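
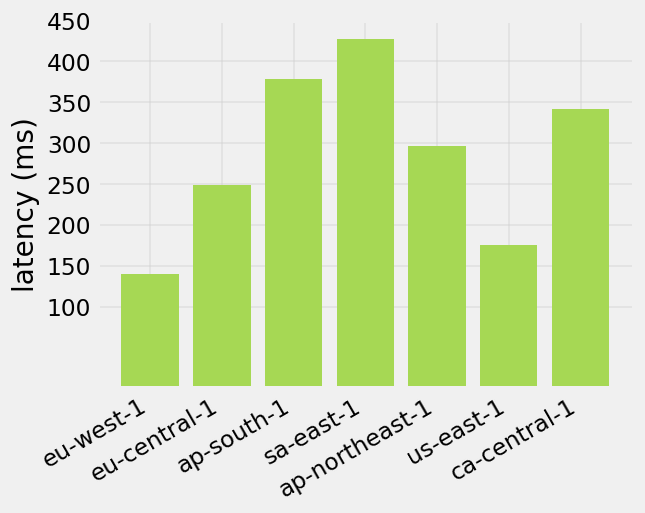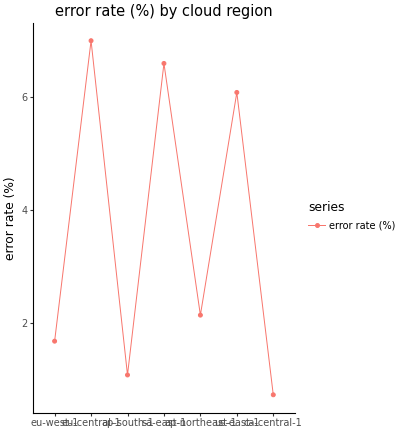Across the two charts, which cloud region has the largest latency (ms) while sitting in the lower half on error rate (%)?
ap-south-1

Chart 2 median error rate (%) ≈ 2; below-median cloud regions: eu-west-1, ap-south-1, ca-central-1. Among those, ap-south-1 has the highest latency (ms) (≈ 400).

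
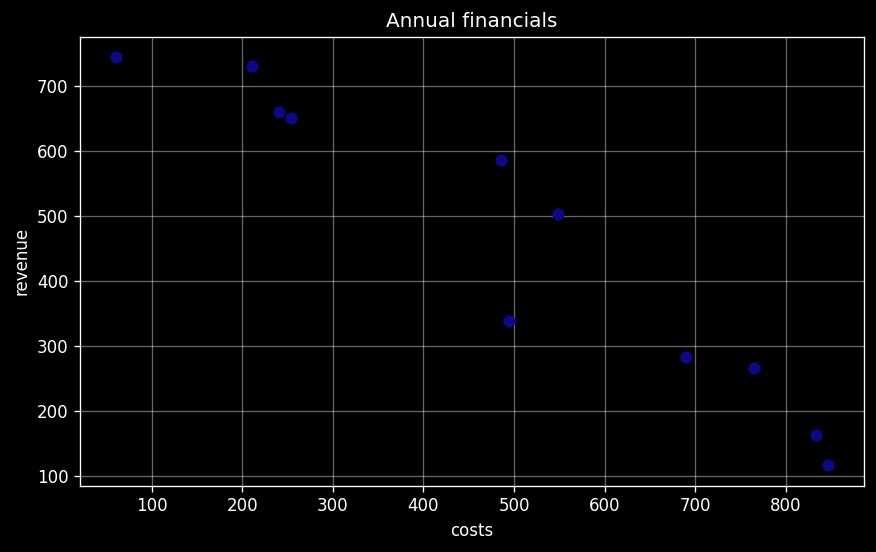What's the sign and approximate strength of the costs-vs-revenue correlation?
Points are negatively correlated; strong (|r| ≈ 1.0).

negative, strong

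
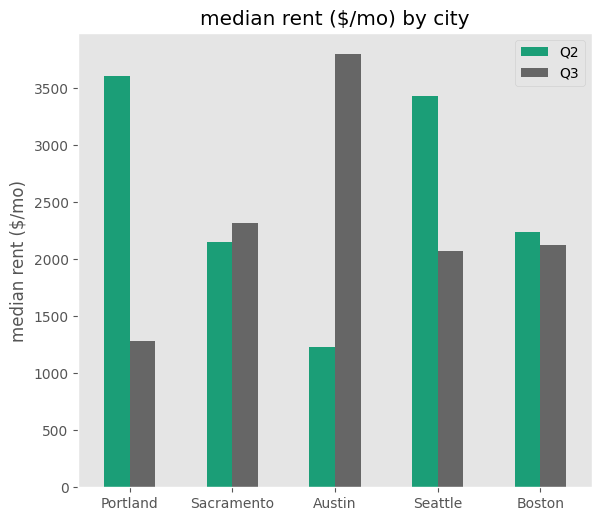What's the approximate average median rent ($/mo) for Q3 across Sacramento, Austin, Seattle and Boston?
(2500 + 4000 + 2000 + 2000) / 4 ≈ 2625.

≈ 2625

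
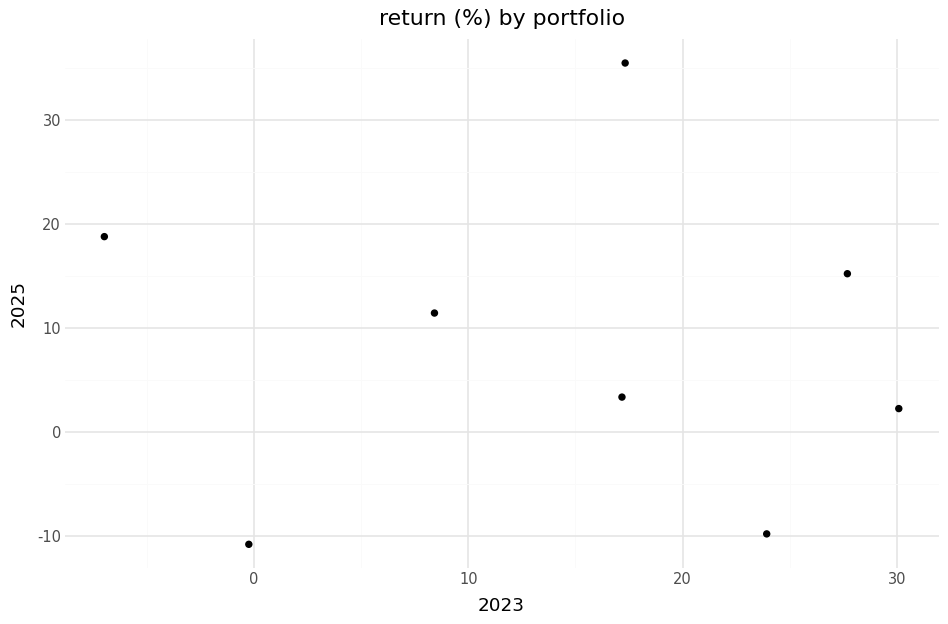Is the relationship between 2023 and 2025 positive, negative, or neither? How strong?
Points are roughly uncorrelated; weak (|r| ≈ 0.1).

no clear correlation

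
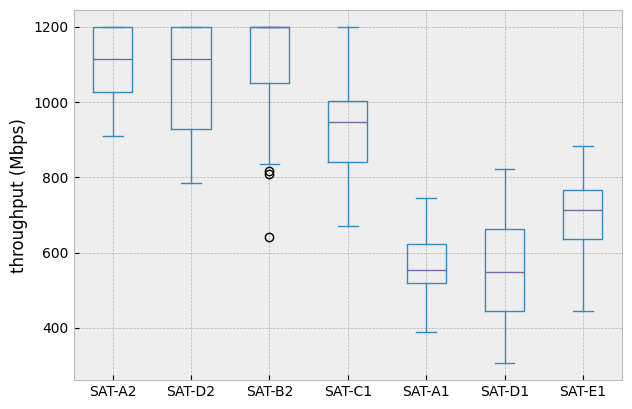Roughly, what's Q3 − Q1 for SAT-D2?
≈ 300

Q3 ≈ 1200, Q1 ≈ 900; IQR ≈ 300.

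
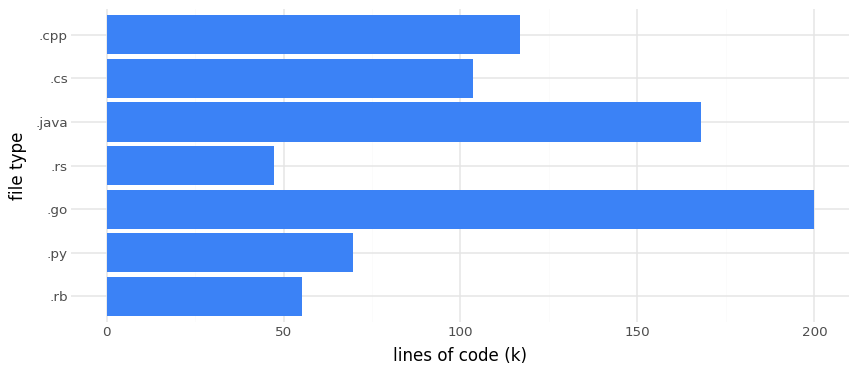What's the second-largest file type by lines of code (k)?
.java

Top 3: .go ≈ 200, .java ≈ 160, .cpp ≈ 120.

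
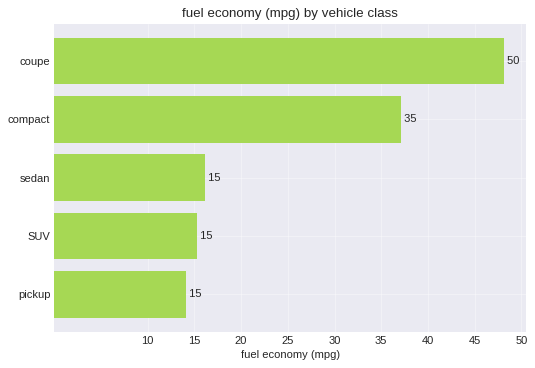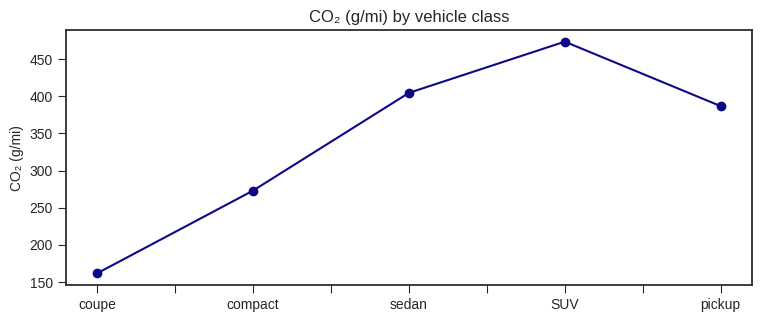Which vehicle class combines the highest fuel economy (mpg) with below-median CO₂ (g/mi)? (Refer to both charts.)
coupe

Chart 2 median CO₂ (g/mi) ≈ 400; below-median vehicle classes: coupe, compact. Among those, coupe has the highest fuel economy (mpg) (≈ 50).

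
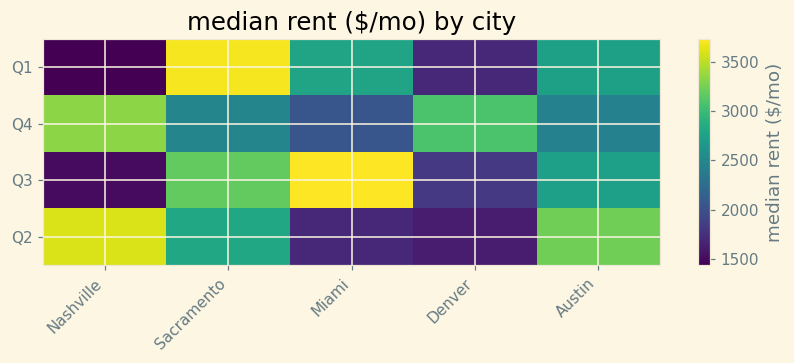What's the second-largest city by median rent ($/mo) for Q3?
Sacramento

Top 3 for Q3: Miami ≈ 3800, Sacramento ≈ 3200, Austin ≈ 2800.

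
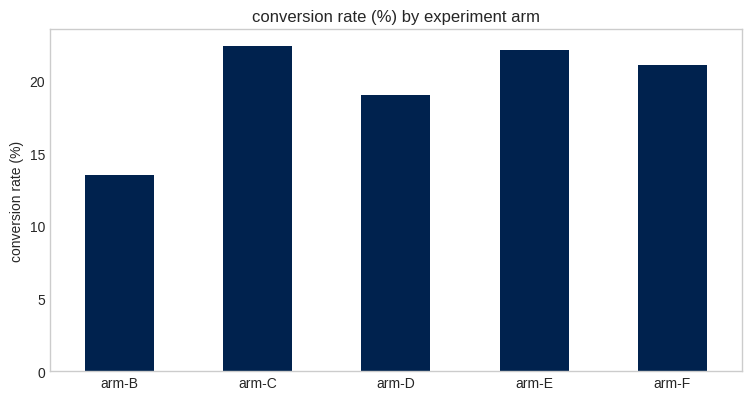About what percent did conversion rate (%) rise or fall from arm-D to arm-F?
arm-D ≈ 20, arm-F ≈ 22; (22 − 20) / 20 ≈ +10%.

≈ +10%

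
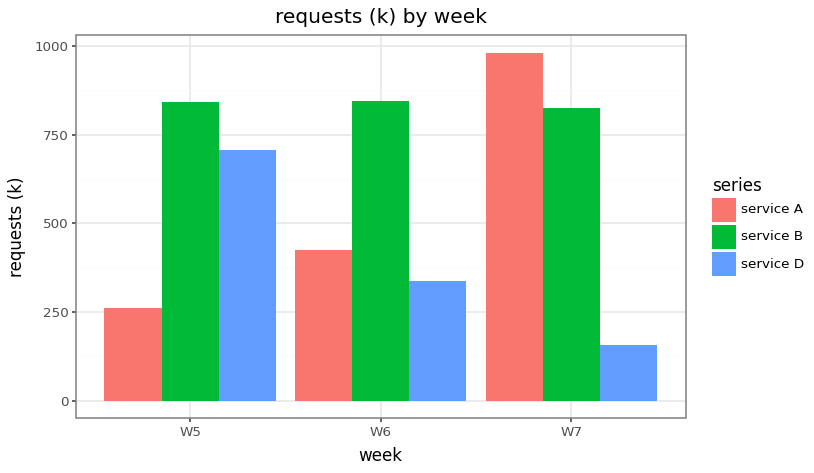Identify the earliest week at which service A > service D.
W5: service A ≈ 300 vs service D ≈ 700 (not yet); W6: service A ≈ 400 vs service D ≈ 300 (first crossover).

W6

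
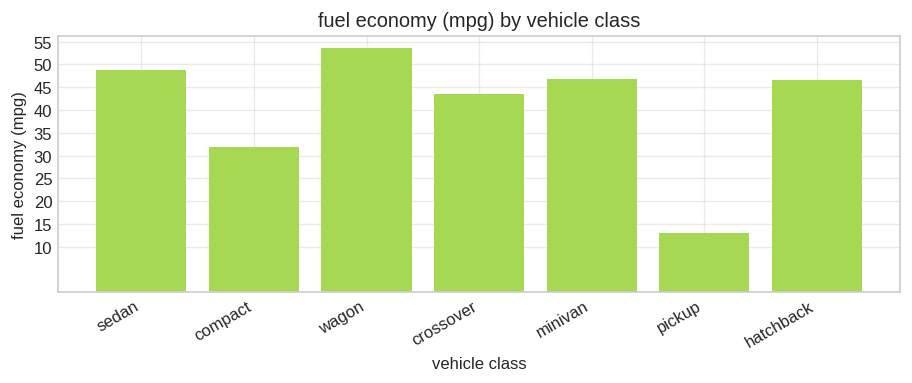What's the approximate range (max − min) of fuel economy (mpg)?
Max wagon ≈ 55, min pickup ≈ 15; range ≈ 40.

≈ 40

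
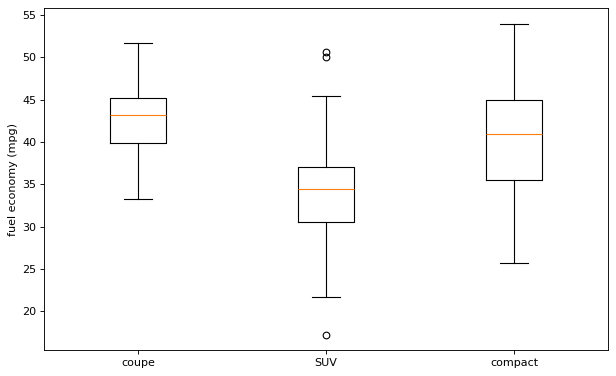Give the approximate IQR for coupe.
Q3 ≈ 45, Q1 ≈ 40; IQR ≈ 5.

≈ 5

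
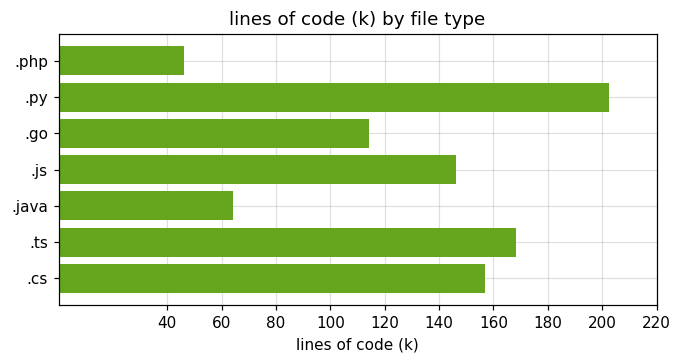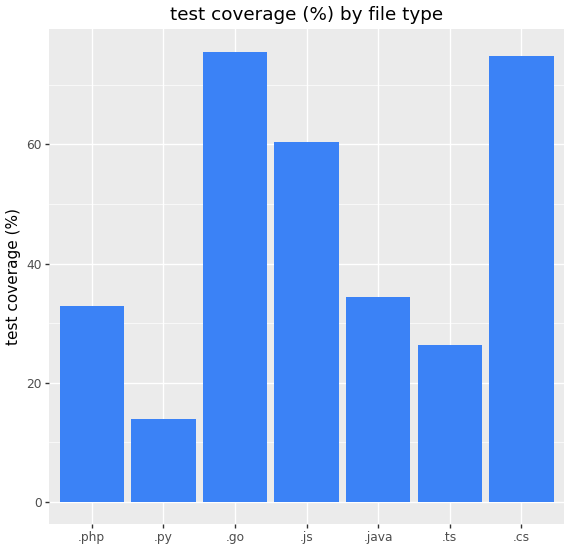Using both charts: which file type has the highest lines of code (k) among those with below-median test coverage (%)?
Chart 2 median test coverage (%) ≈ 30; below-median file types: .php, .py, .ts. Among those, .py has the highest lines of code (k) (≈ 200).

.py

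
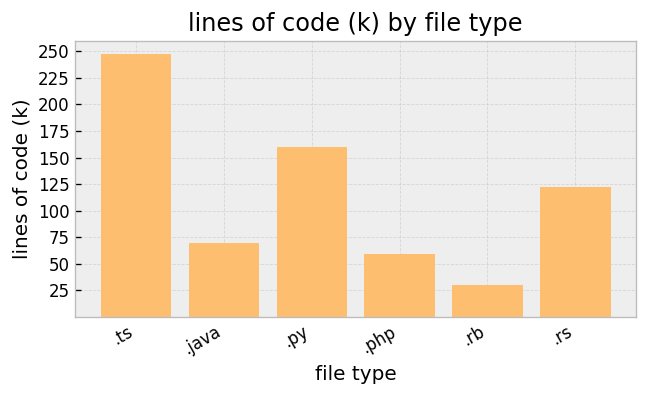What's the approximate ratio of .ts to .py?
≈ 1.67×

.ts ≈ 250, .py ≈ 150; 250/150 ≈ 1.67.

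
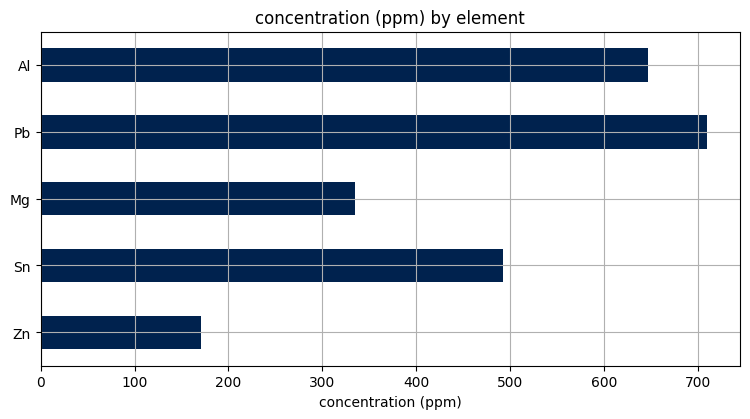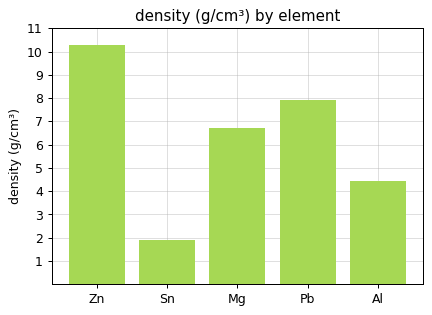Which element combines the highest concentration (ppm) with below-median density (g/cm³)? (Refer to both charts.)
Al

Chart 2 median density (g/cm³) ≈ 7; below-median elements: Sn, Al. Among those, Al has the highest concentration (ppm) (≈ 600).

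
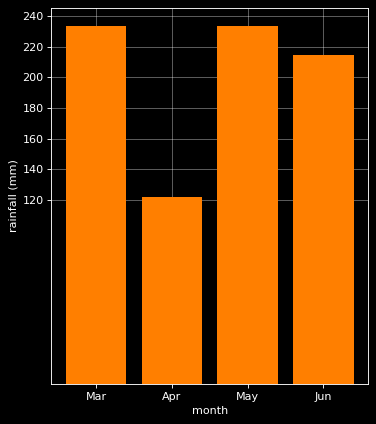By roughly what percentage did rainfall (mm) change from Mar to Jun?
Mar ≈ 240, Jun ≈ 220; (220 − 240) / 240 ≈ -8.3%.

≈ -8.3%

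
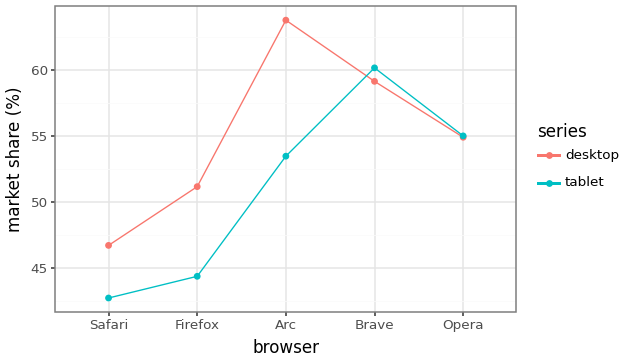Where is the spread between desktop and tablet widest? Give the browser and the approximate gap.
Arc, ≈ 10 %

Arc: desktop ≈ 64, tablet ≈ 54 → gap ≈ 10. Next-largest (Firefox) is only ≈ 8.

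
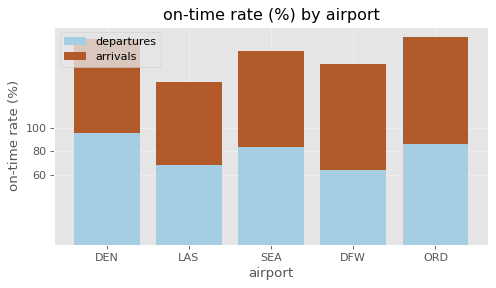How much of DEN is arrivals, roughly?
arrivals top ≈ 180, bottom ≈ 100; segment ≈ 80.

≈ 80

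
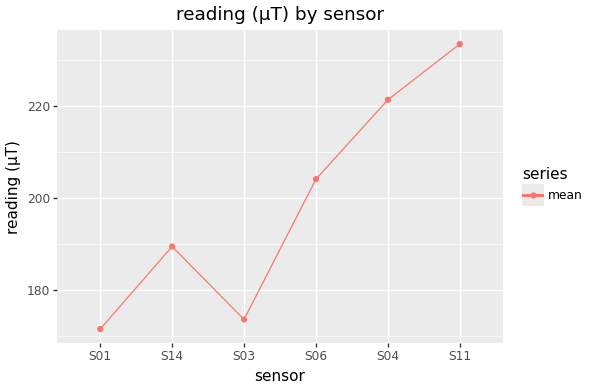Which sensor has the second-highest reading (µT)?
S04

Top 3: S11 ≈ 230, S04 ≈ 220, S06 ≈ 200.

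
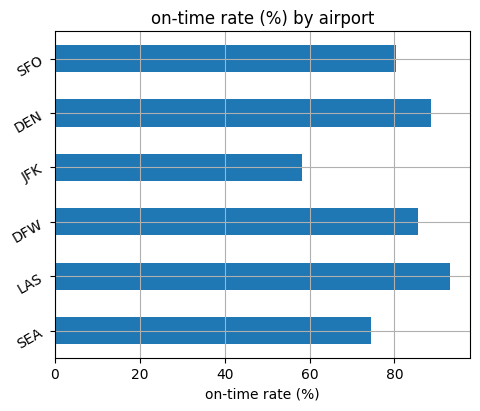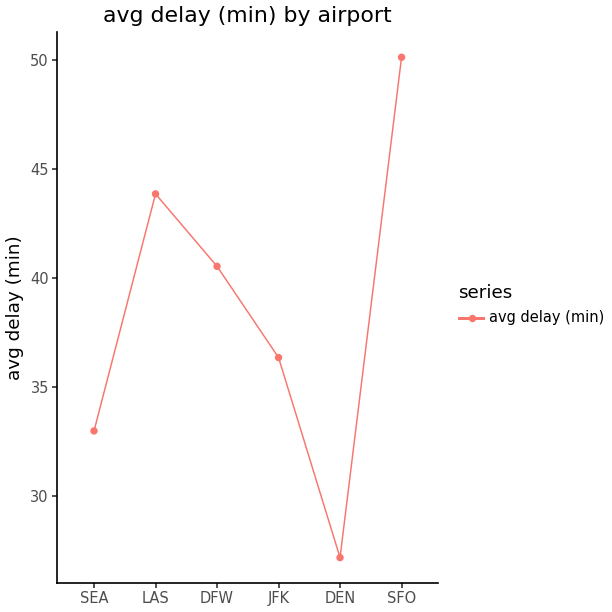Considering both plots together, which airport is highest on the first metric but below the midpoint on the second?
Chart 2 median avg delay (min) ≈ 40; below-median airports: SEA, JFK, DEN. Among those, DEN has the highest on-time rate (%) (≈ 90).

DEN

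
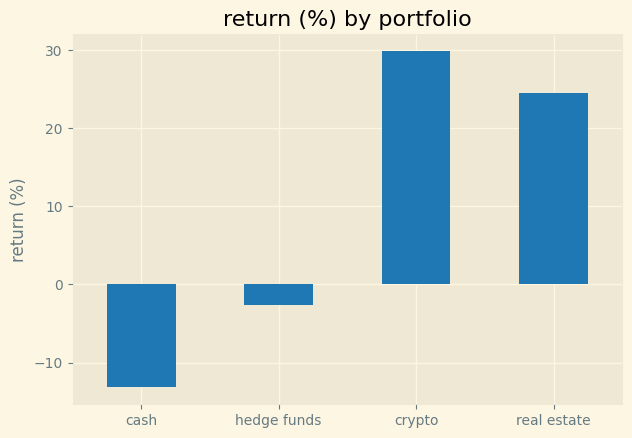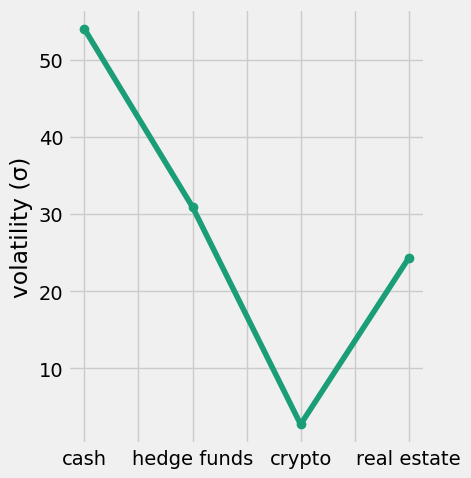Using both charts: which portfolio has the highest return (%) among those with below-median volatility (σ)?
Chart 2 median volatility (σ) ≈ 30; below-median portfolios: crypto, real estate. Among those, crypto has the highest return (%) (≈ 30).

crypto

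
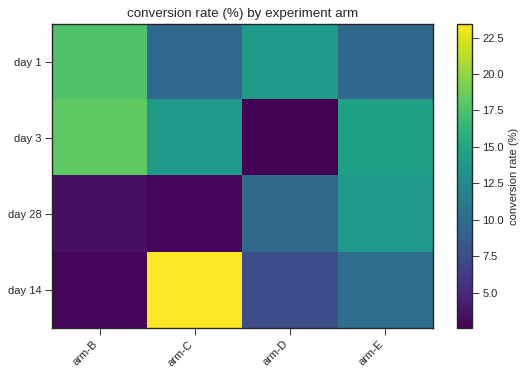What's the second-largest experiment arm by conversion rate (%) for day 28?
arm-D

Top 3 for day 28: arm-E ≈ 14, arm-D ≈ 10, arm-B ≈ 4.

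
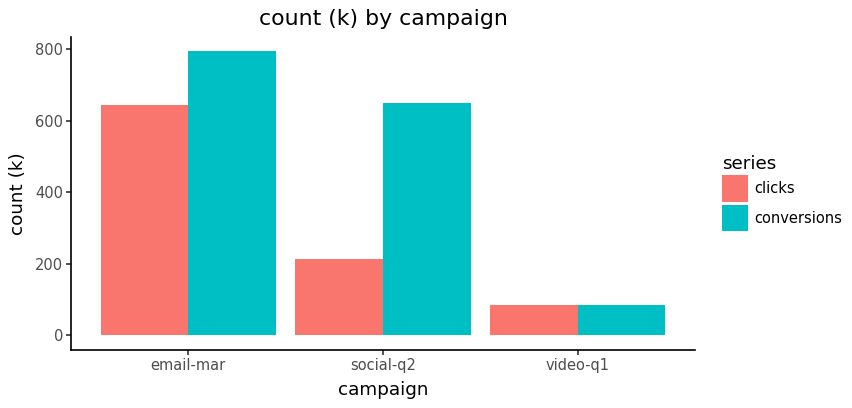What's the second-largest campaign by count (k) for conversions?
Top 3 for conversions: email-mar ≈ 800, social-q2 ≈ 700, video-q1 ≈ 100.

social-q2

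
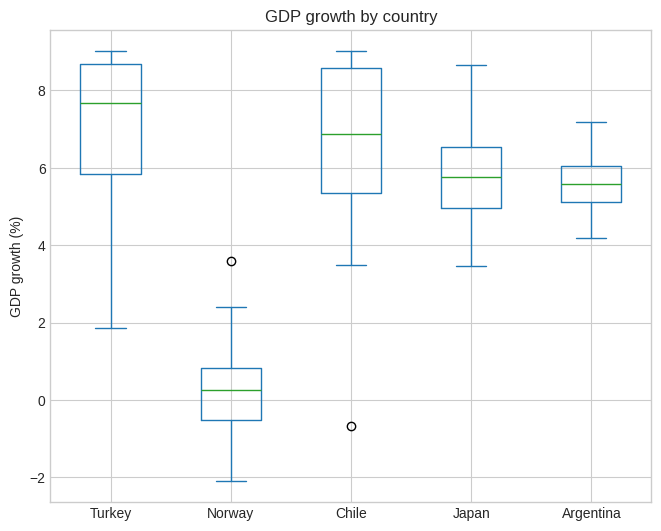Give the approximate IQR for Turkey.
Q3 ≈ 9, Q1 ≈ 6; IQR ≈ 3.

≈ 3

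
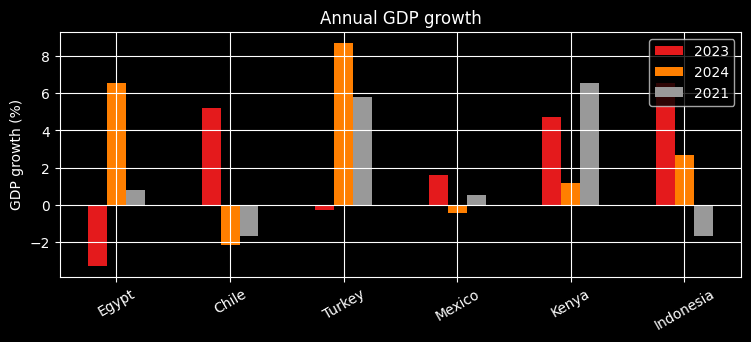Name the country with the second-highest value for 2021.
Top 3 for 2021: Kenya ≈ 7, Turkey ≈ 6, Egypt ≈ 1.

Turkey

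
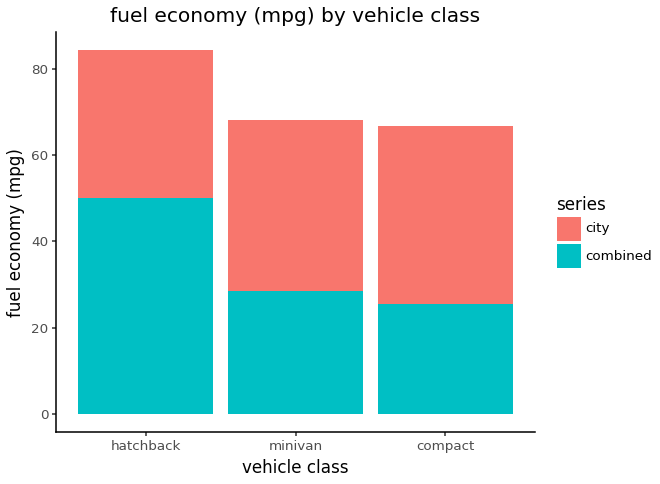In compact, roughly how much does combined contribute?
combined top ≈ 30, bottom ≈ 0; segment ≈ 30.

≈ 30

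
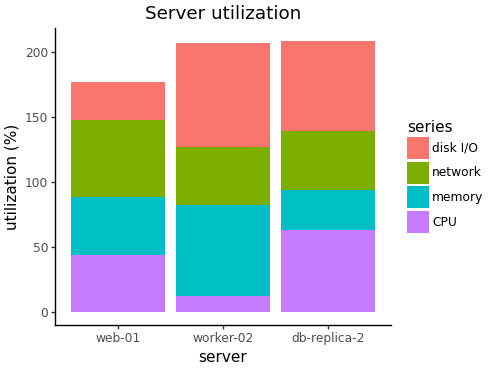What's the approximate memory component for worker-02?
≈ 60

memory top ≈ 80, bottom ≈ 20; segment ≈ 60.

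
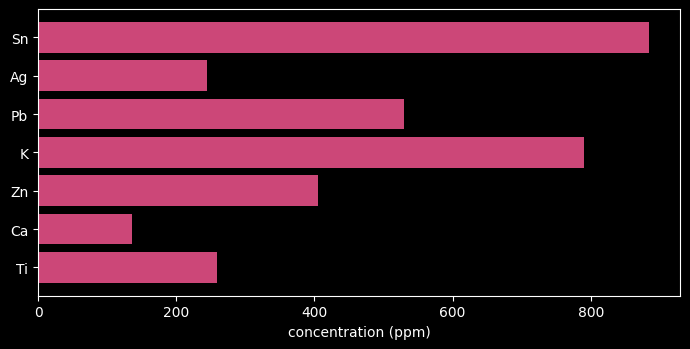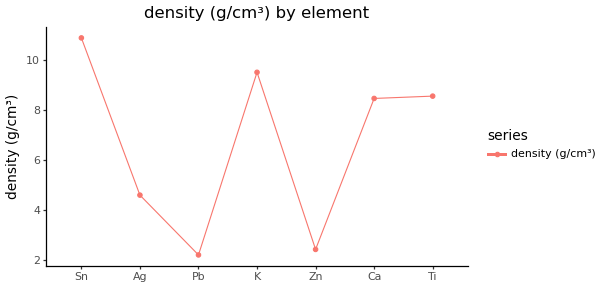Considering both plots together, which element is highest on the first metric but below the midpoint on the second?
Pb

Chart 2 median density (g/cm³) ≈ 8; below-median elements: Ag, Pb, Zn. Among those, Pb has the highest concentration (ppm) (≈ 500).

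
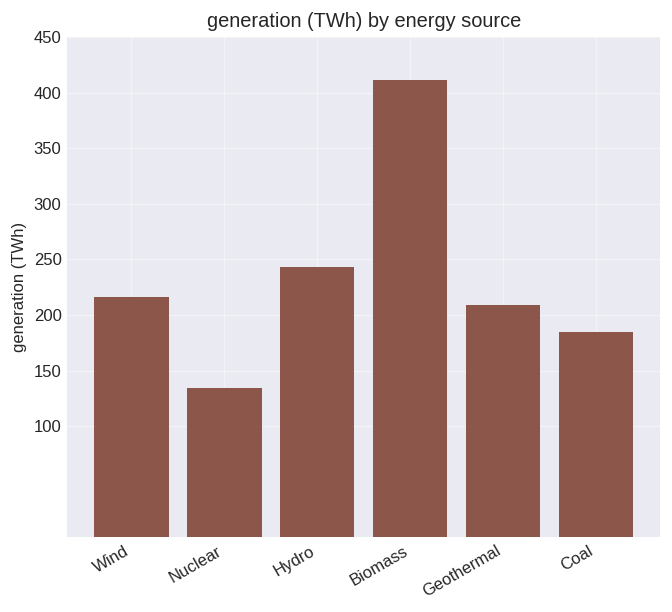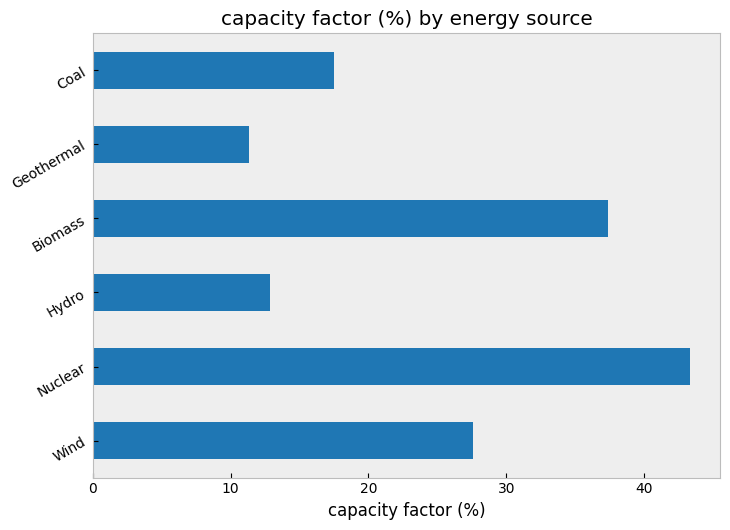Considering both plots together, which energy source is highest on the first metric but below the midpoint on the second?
Hydro

Chart 2 median capacity factor (%) ≈ 25; below-median energy sources: Hydro, Geothermal, Coal. Among those, Hydro has the highest generation (TWh) (≈ 250).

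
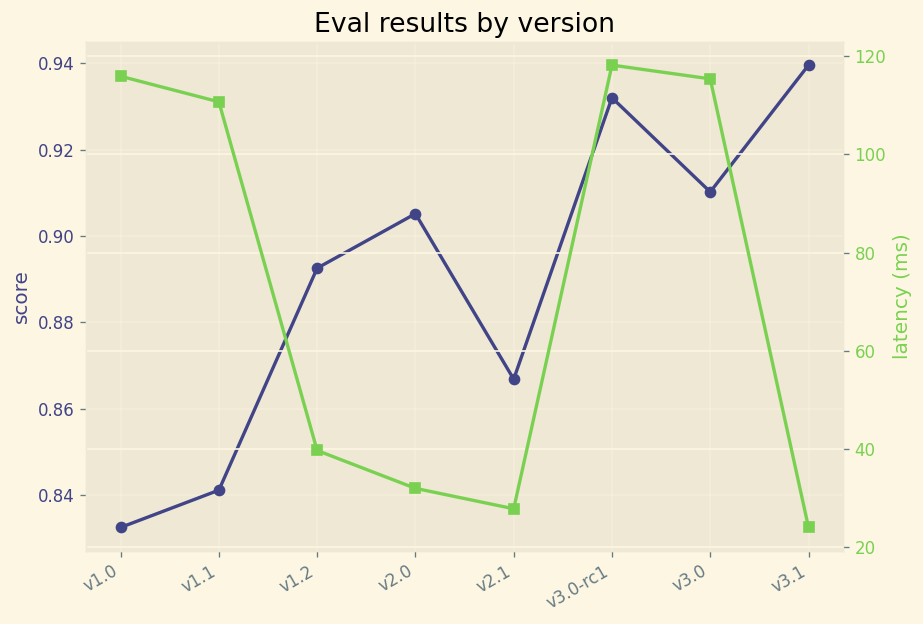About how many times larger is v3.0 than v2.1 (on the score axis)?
v3.0 ≈ 0.91, v2.1 ≈ 0.87; 0.91/0.87 ≈ 1.05.

≈ 1.05×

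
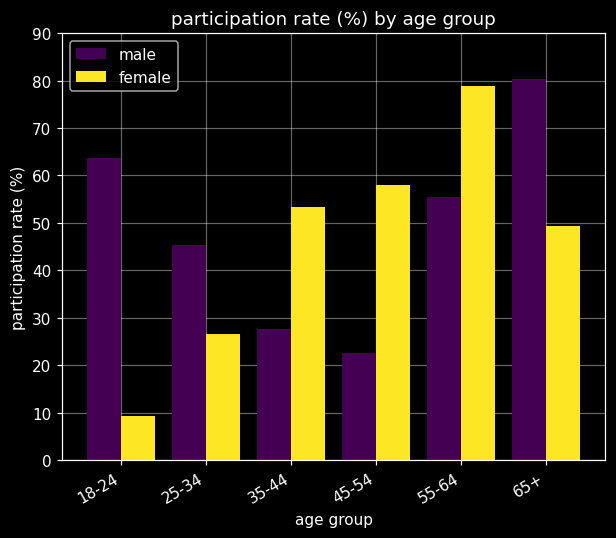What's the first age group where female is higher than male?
35-44

25-34: female ≈ 30 vs male ≈ 50 (not yet); 35-44: female ≈ 50 vs male ≈ 30 (first crossover).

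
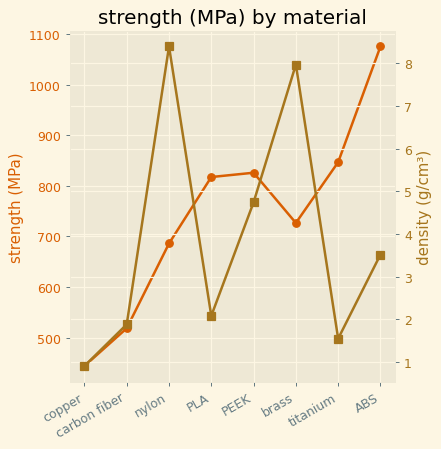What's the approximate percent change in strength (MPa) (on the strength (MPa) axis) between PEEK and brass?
≈ -12.5%

PEEK ≈ 800, brass ≈ 700; (700 − 800) / 800 ≈ -12.5%.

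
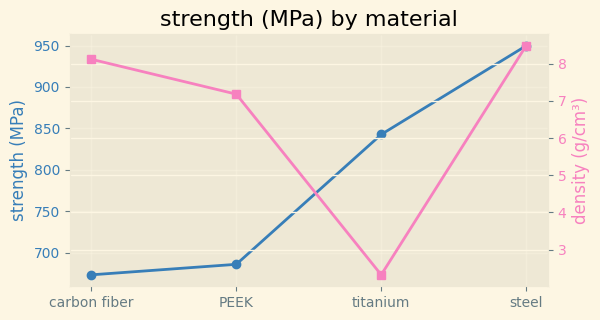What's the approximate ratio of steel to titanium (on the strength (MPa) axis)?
≈ 1.12×

steel ≈ 950, titanium ≈ 850; 950/850 ≈ 1.12.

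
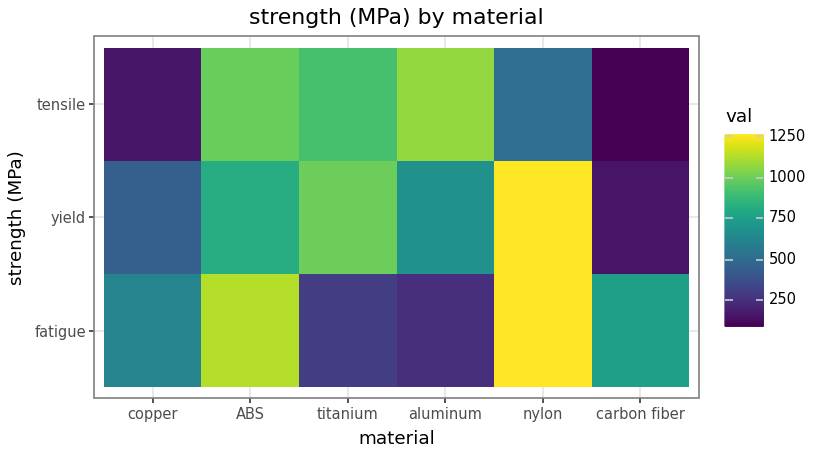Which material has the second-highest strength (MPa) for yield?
Top 3 for yield: nylon ≈ 1300, titanium ≈ 1000, ABS ≈ 800.

titanium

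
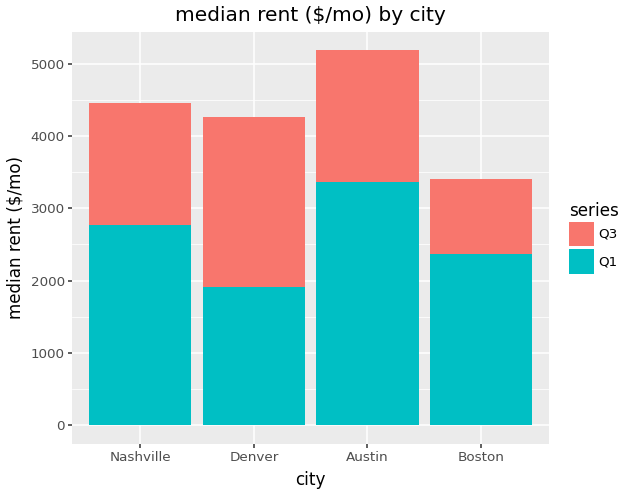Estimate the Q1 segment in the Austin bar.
≈ 3500

Q1 top ≈ 3500, bottom ≈ 0; segment ≈ 3500.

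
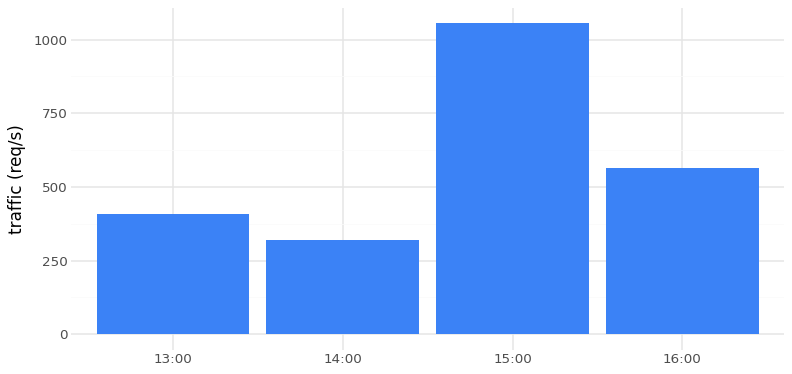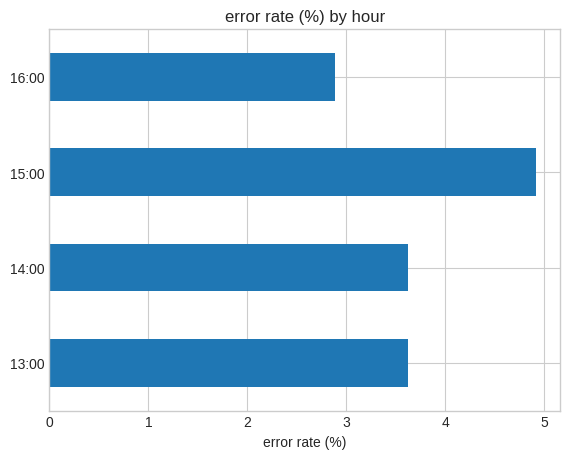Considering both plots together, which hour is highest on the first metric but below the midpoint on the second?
16:00

Chart 2 median error rate (%) ≈ 3.5; below-median hours: 13:00, 16:00. Among those, 16:00 has the highest traffic (req/s) (≈ 600).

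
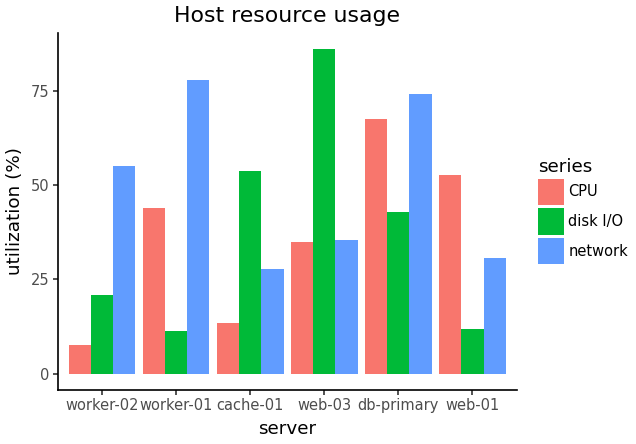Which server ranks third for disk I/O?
db-primary

Top 4 for disk I/O: web-03 ≈ 90, cache-01 ≈ 50, db-primary ≈ 40, worker-02 ≈ 20.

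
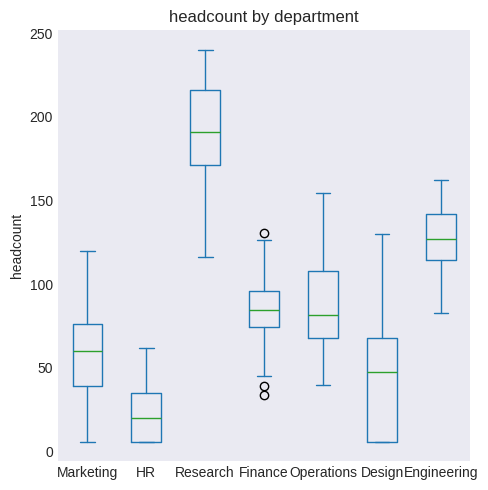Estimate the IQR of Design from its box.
≈ 60

Q3 ≈ 60, Q1 ≈ 0; IQR ≈ 60.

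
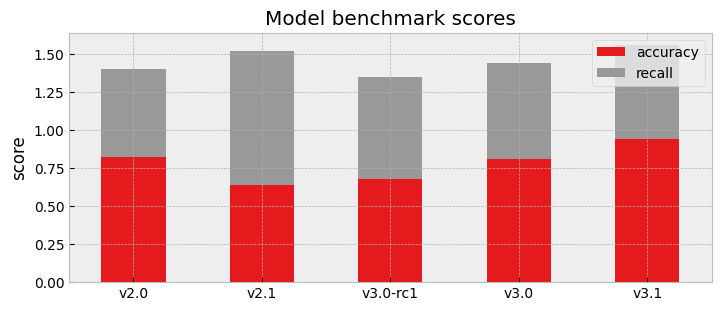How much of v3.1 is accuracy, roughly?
accuracy top ≈ 1.0, bottom ≈ 0.0; segment ≈ 1.0.

≈ 1.0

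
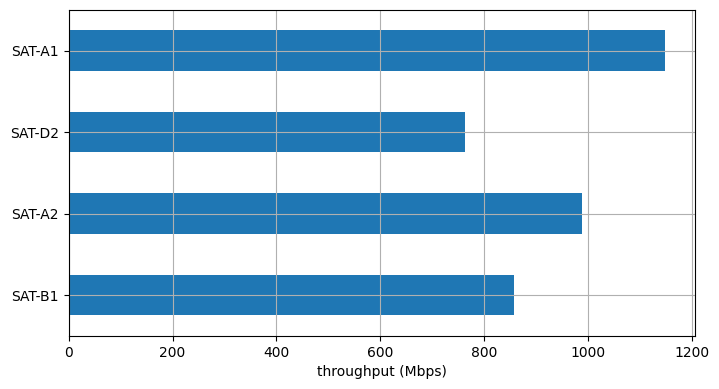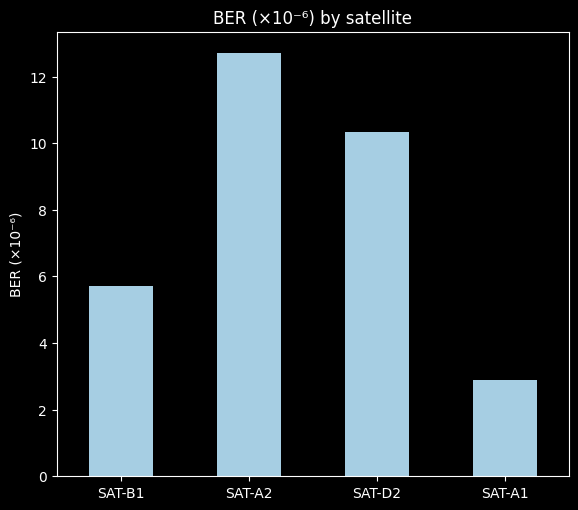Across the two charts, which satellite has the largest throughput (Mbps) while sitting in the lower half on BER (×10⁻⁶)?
Chart 2 median BER (×10⁻⁶) ≈ 8; below-median satellites: SAT-B1, SAT-A1. Among those, SAT-A1 has the highest throughput (Mbps) (≈ 1200).

SAT-A1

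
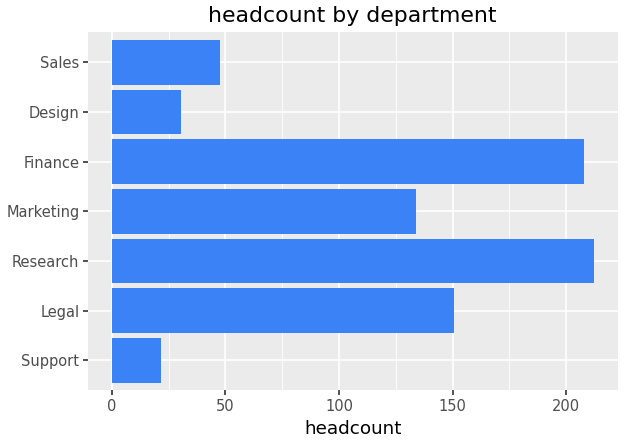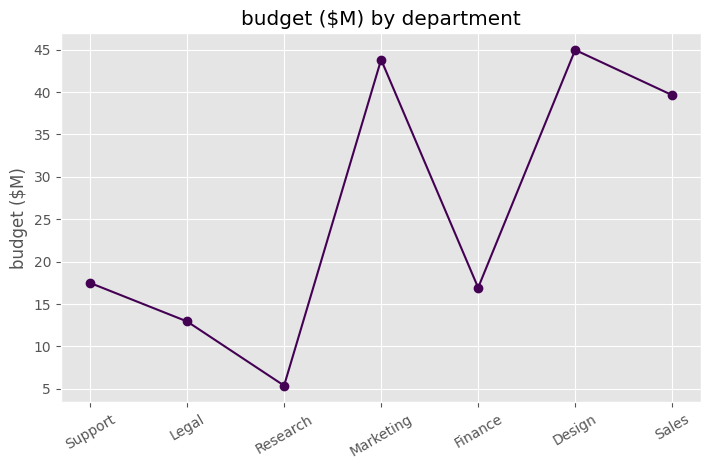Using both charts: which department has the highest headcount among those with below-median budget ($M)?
Research

Chart 2 median budget ($M) ≈ 15; below-median departments: Legal, Research, Finance. Among those, Research has the highest headcount (≈ 220).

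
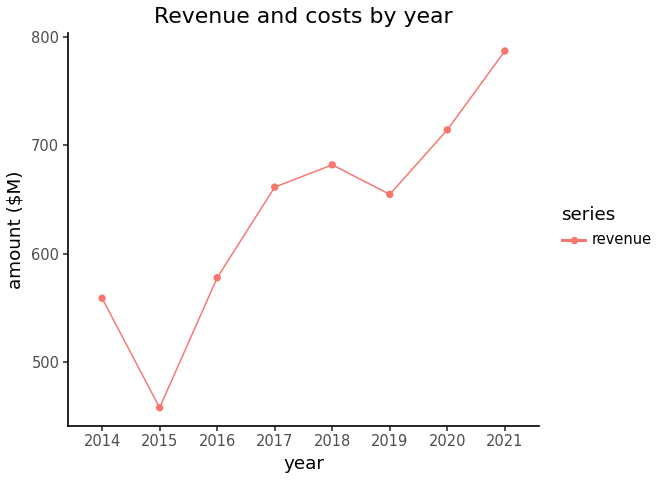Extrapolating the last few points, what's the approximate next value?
≈ 875

Last three: 650, 700, 800 → slope ≈ 75/step → next ≈ 875.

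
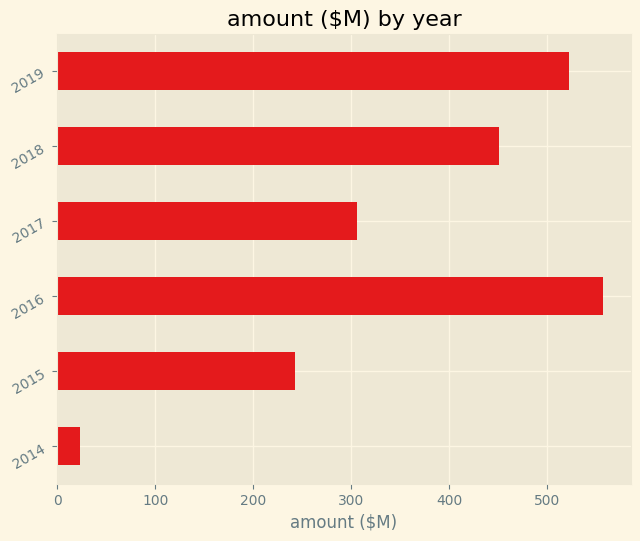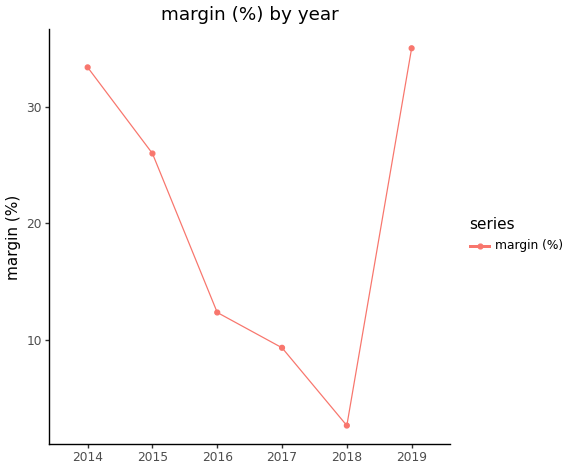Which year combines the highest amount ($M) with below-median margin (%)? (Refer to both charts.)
Chart 2 median margin (%) ≈ 20; below-median years: 2016, 2017, 2018. Among those, 2016 has the highest amount ($M) (≈ 600).

2016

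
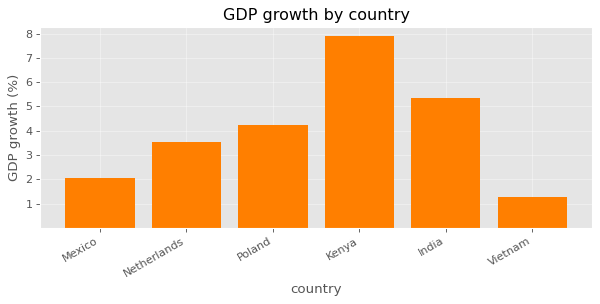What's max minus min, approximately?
Max Kenya ≈ 8, min Vietnam ≈ 1; range ≈ 7.

≈ 7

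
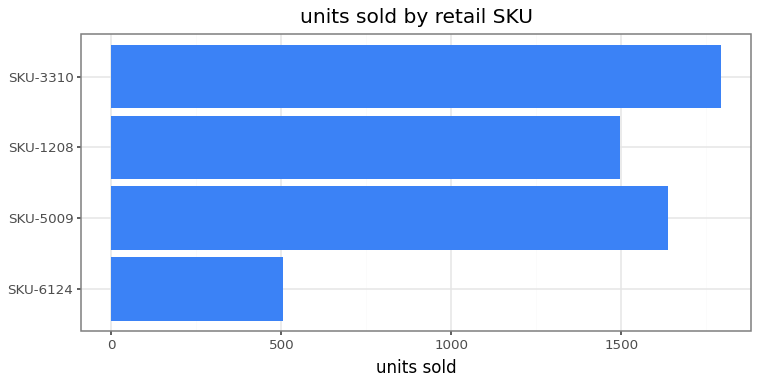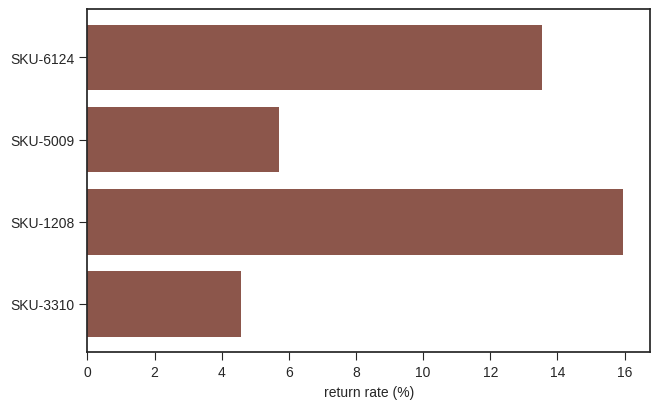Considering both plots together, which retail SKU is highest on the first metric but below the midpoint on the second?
Chart 2 median return rate (%) ≈ 10; below-median retail SKUs: SKU-5009, SKU-3310. Among those, SKU-3310 has the highest units sold (≈ 1800).

SKU-3310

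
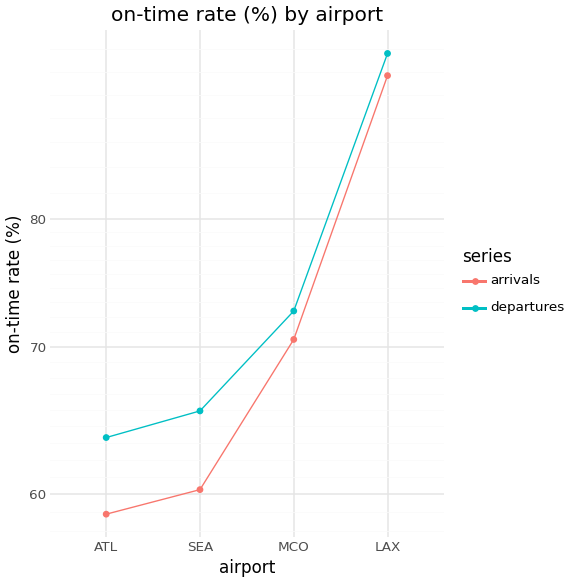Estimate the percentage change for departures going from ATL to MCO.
≈ +15.4%

ATL ≈ 65, MCO ≈ 75; (75 − 65) / 65 ≈ +15.4%.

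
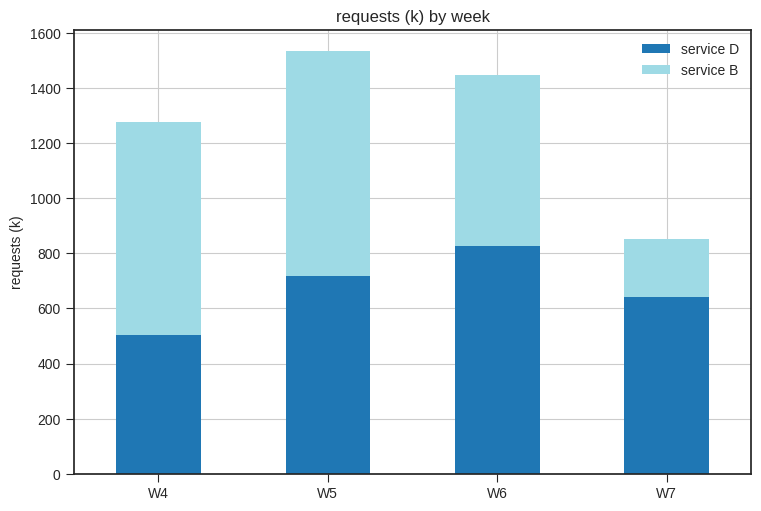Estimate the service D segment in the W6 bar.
≈ 800

service D top ≈ 800, bottom ≈ 0; segment ≈ 800.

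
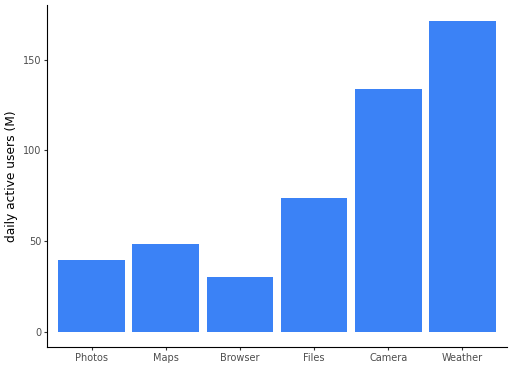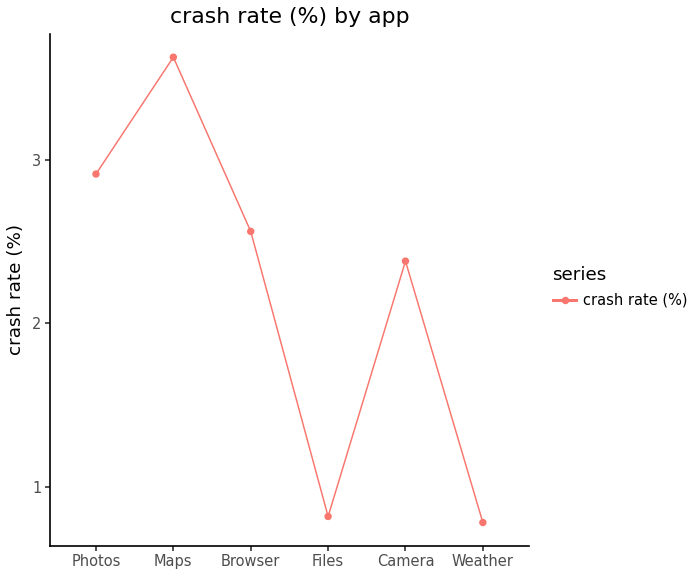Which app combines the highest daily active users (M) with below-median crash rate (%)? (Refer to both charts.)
Weather

Chart 2 median crash rate (%) ≈ 2.5; below-median apps: Files, Camera, Weather. Among those, Weather has the highest daily active users (M) (≈ 180).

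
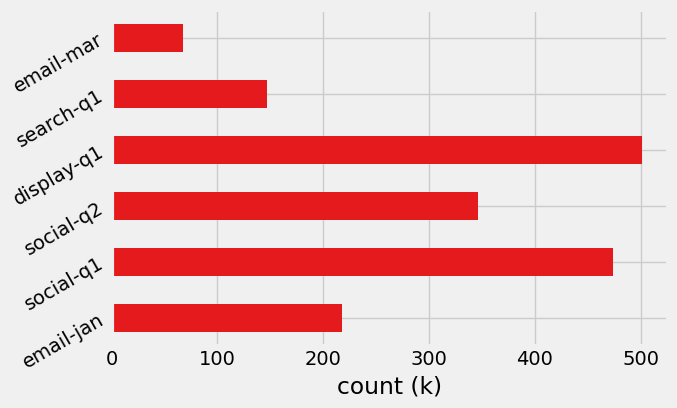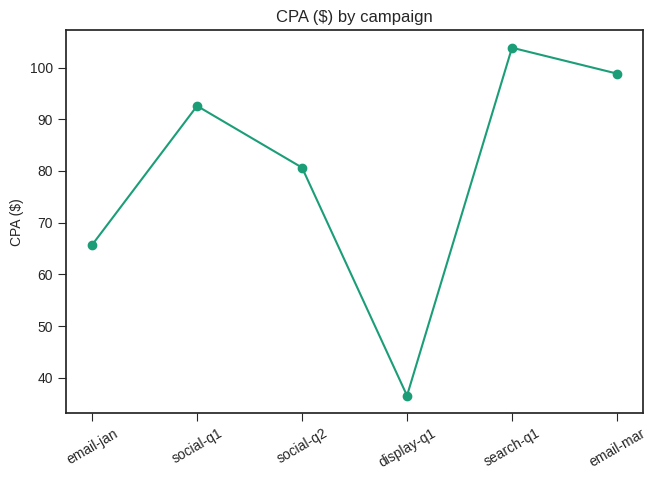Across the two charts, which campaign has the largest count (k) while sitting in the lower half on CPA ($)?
Chart 2 median CPA ($) ≈ 90; below-median campaigns: email-jan, social-q2, display-q1. Among those, display-q1 has the highest count (k) (≈ 500).

display-q1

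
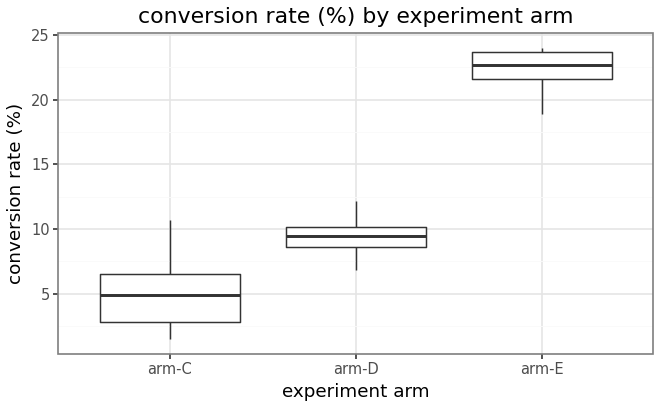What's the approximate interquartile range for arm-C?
≈ 4

Q3 ≈ 6, Q1 ≈ 2; IQR ≈ 4.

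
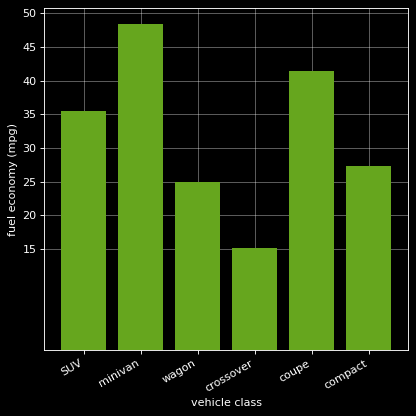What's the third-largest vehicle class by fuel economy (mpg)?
Top 4: minivan ≈ 50, coupe ≈ 40, SUV ≈ 35, compact ≈ 25.

SUV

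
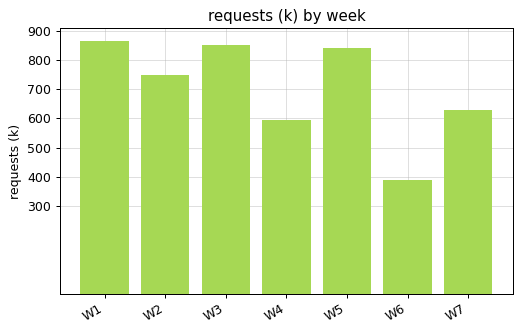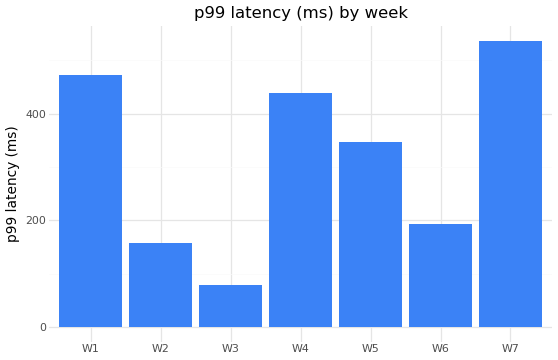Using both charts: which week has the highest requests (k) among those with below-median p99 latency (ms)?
W3

Chart 2 median p99 latency (ms) ≈ 350; below-median weeks: W2, W3, W6. Among those, W3 has the highest requests (k) (≈ 900).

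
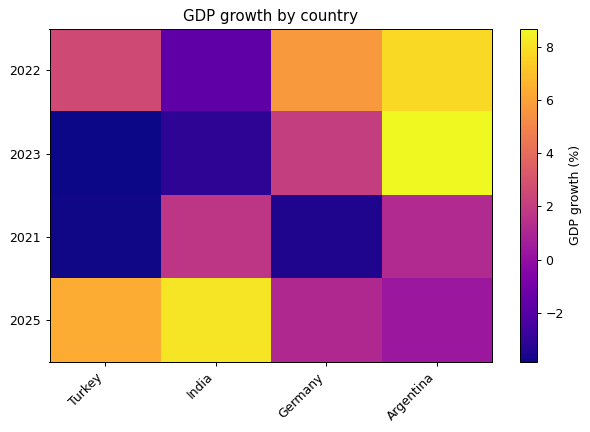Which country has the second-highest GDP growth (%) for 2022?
Germany

Top 3 for 2022: Argentina ≈ 8, Germany ≈ 6, Turkey ≈ 2.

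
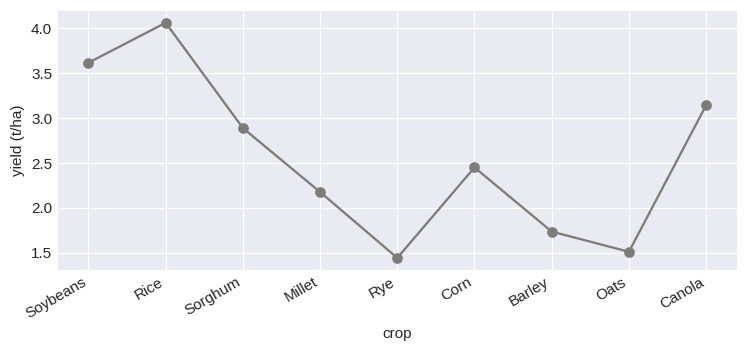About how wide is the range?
≈ 2.5

Max Rice ≈ 4.0, min Rye ≈ 1.5; range ≈ 2.5.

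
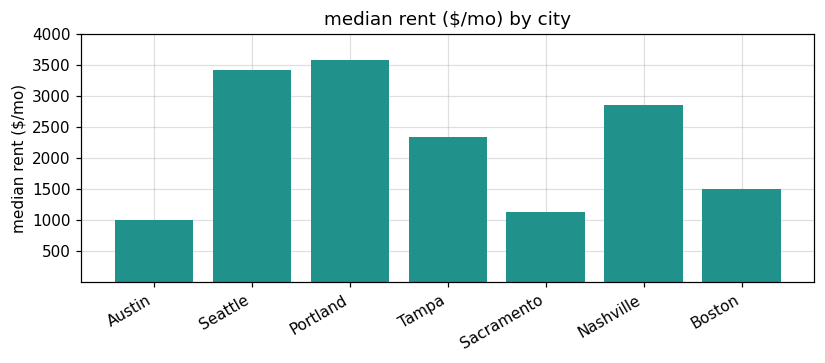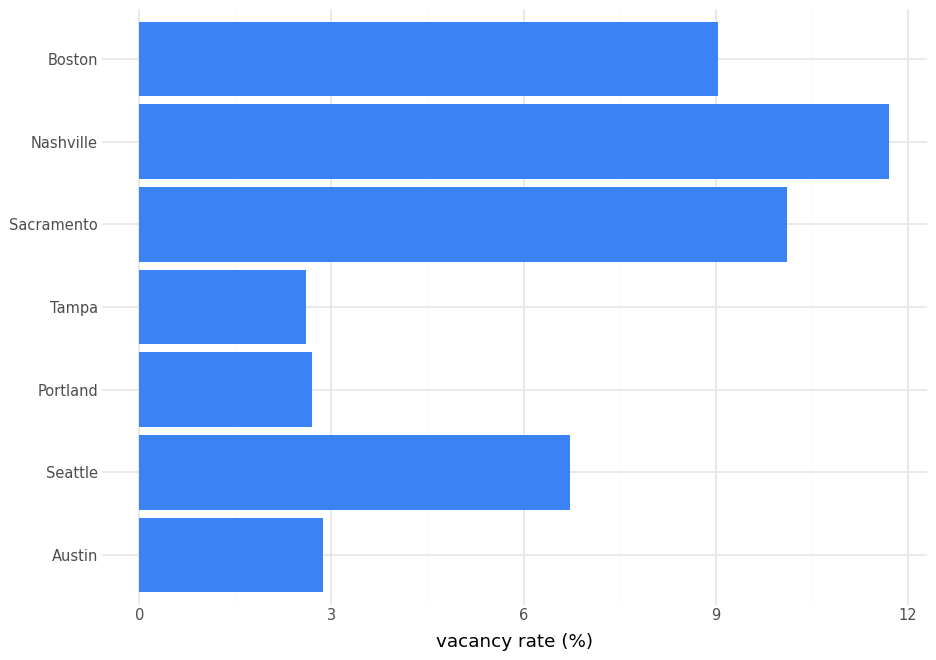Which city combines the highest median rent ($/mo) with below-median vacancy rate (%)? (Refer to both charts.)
Chart 2 median vacancy rate (%) ≈ 6; below-median cities: Austin, Portland, Tampa. Among those, Portland has the highest median rent ($/mo) (≈ 3500).

Portland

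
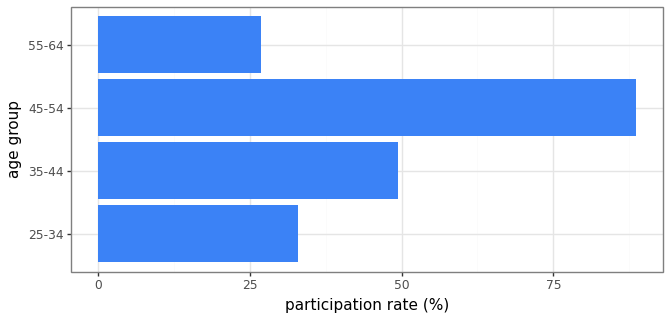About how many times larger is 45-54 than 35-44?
45-54 ≈ 90, 35-44 ≈ 50; 90/50 ≈ 1.8.

≈ 1.8×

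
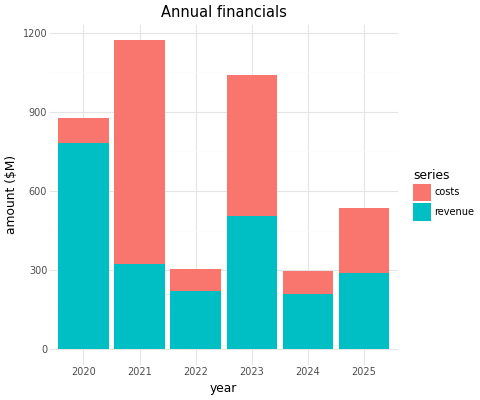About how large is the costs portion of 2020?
≈ 100

costs top ≈ 900, bottom ≈ 800; segment ≈ 100.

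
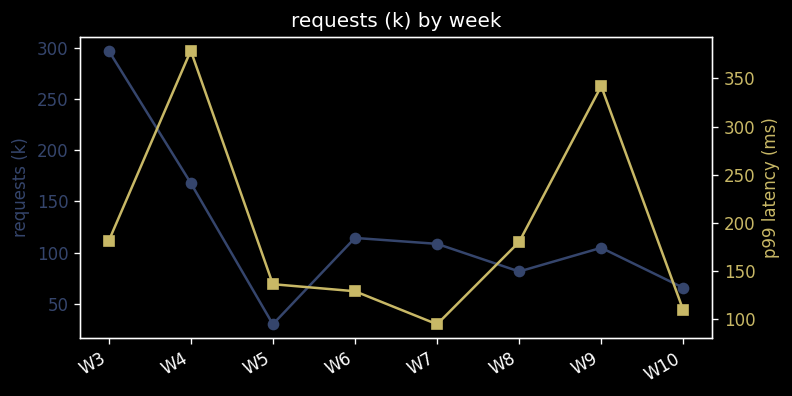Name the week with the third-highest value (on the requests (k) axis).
W6

Top 4 (on the requests (k) axis): W3 ≈ 300, W4 ≈ 175, W6 ≈ 125, W7 ≈ 100.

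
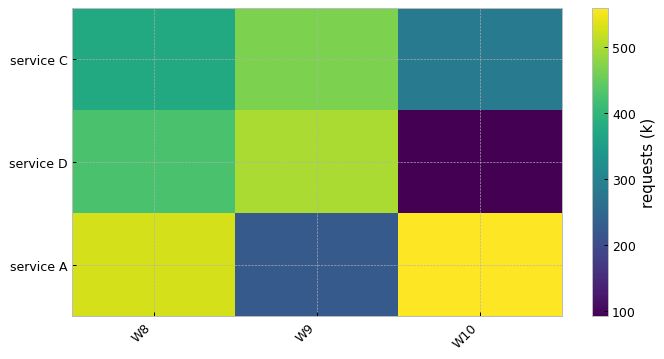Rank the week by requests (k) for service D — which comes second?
Top 3 for service D: W9 ≈ 500, W8 ≈ 400, W10 ≈ 100.

W8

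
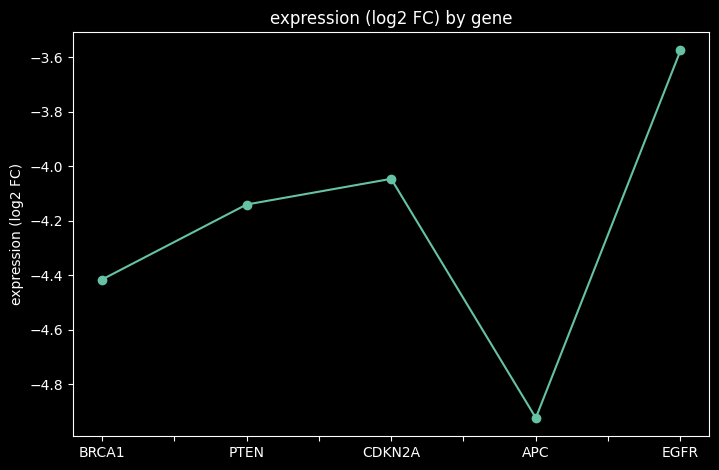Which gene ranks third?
PTEN

Top 4: EGFR ≈ -3.6, CDKN2A ≈ -4.0, PTEN ≈ -4.2, BRCA1 ≈ -4.4.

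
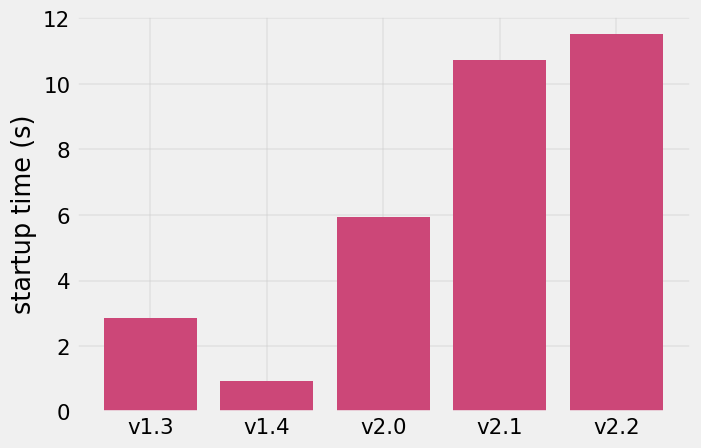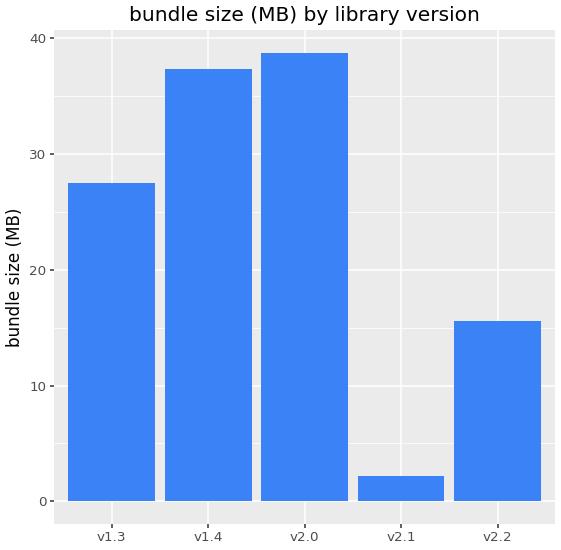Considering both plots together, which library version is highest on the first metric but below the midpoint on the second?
v2.2

Chart 2 median bundle size (MB) ≈ 25; below-median library versions: v2.1, v2.2. Among those, v2.2 has the highest startup time (s) (≈ 12).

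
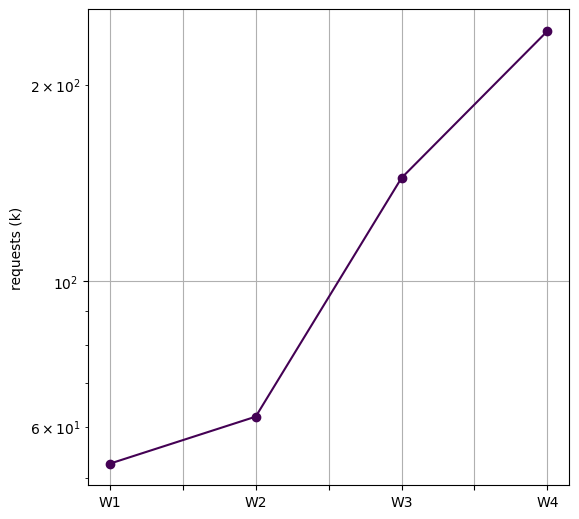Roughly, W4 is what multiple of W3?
W4 ≈ 240, W3 ≈ 140; 240/140 ≈ 1.71.

≈ 1.71×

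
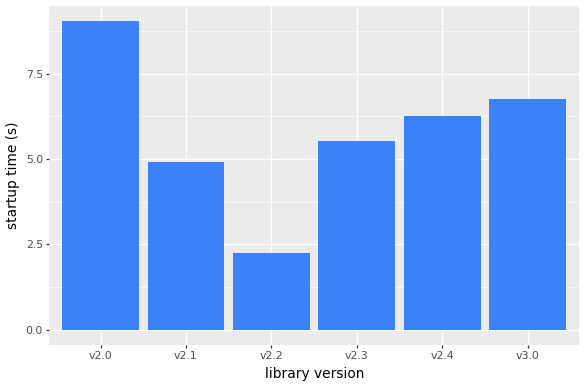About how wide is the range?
Max v2.0 ≈ 9, min v2.2 ≈ 2; range ≈ 7.

≈ 7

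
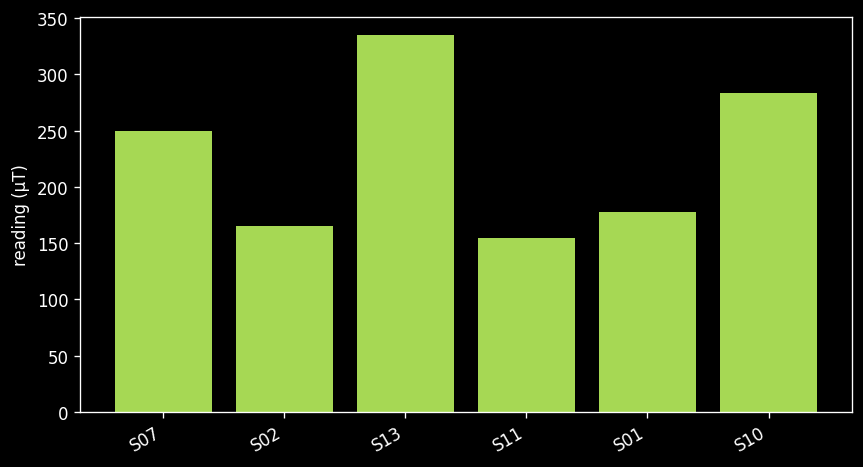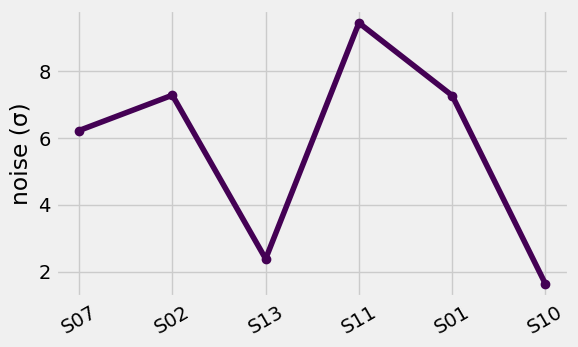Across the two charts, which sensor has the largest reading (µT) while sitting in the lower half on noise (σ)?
S13

Chart 2 median noise (σ) ≈ 7; below-median sensors: S07, S13, S10. Among those, S13 has the highest reading (µT) (≈ 350).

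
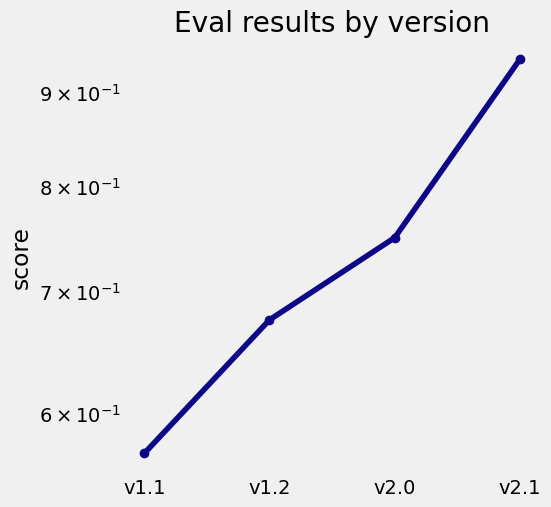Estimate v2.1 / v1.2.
≈ 1.36×

v2.1 ≈ 0.95, v1.2 ≈ 0.70; 0.95/0.70 ≈ 1.36.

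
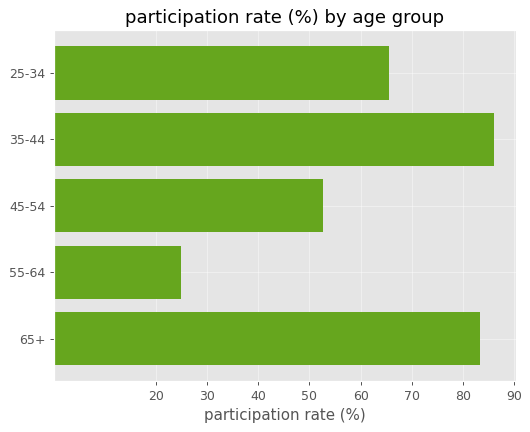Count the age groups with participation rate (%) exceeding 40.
Above 40: 25-34, 35-44, 45-54, 65+.

4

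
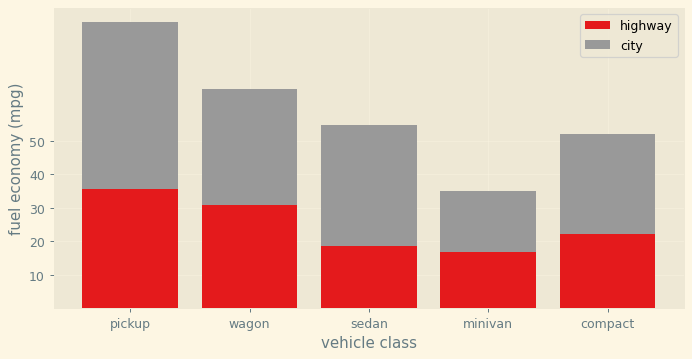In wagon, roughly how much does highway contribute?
≈ 30

highway top ≈ 30, bottom ≈ 0; segment ≈ 30.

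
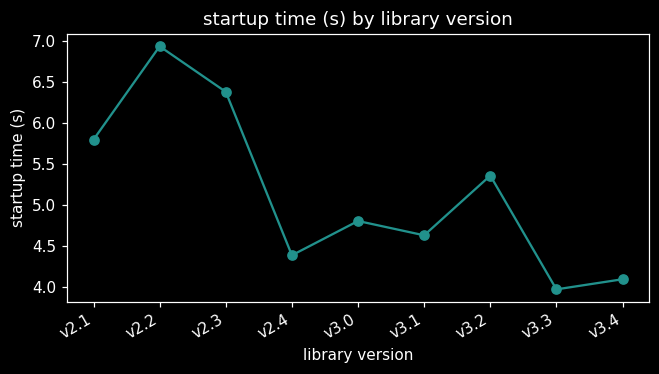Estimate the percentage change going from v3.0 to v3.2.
≈ +10%

v3.0 ≈ 5.0, v3.2 ≈ 5.5; (5.5 − 5.0) / 5.0 ≈ +10%.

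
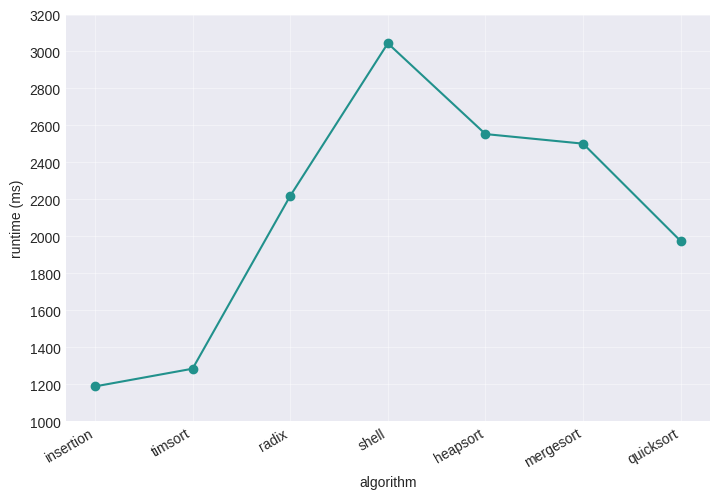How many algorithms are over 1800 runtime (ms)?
5

Above 1800: radix, shell, heapsort, mergesort, quicksort.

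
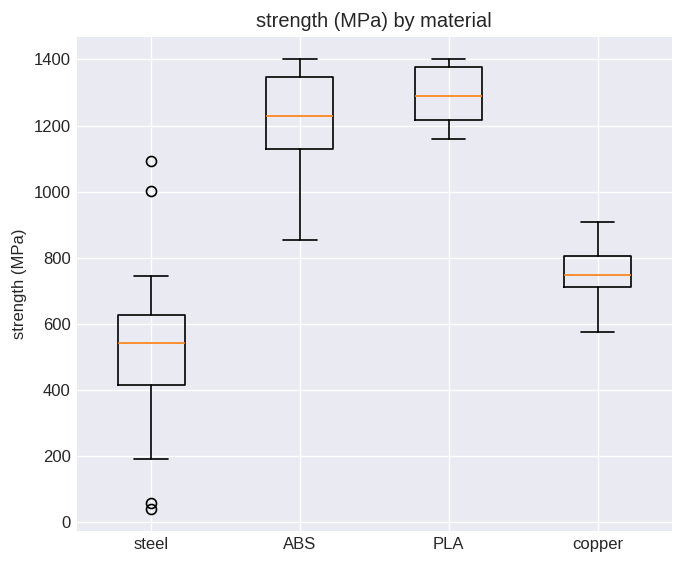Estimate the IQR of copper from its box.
≈ 100

Q3 ≈ 800, Q1 ≈ 700; IQR ≈ 100.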